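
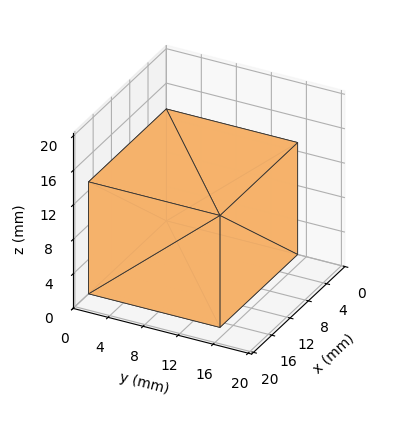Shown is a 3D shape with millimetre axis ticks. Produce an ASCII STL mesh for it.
Reading the render: the shape is a rectangular box, roughly 17 × 15 mm footprint and 13 mm tall (dimensions read to the nearest mm from the axis ticks). For the STL, each face is triangulated and given an outward normal.

solid part
  facet normal 0.0000 0.0000 -1.0000
    outer loop
      vertex 17.0 15.0 0.0
      vertex 17.0 0.0 0.0
      vertex 0.0 0.0 0.0
    endloop
  endfacet
  facet normal 0.0000 0.0000 -1.0000
    outer loop
      vertex 0.0 15.0 0.0
      vertex 17.0 15.0 0.0
      vertex 0.0 0.0 0.0
    endloop
  endfacet
  facet normal 0.0000 0.0000 1.0000
    outer loop
      vertex 0.0 0.0 13.0
      vertex 17.0 0.0 13.0
      vertex 17.0 15.0 13.0
    endloop
  endfacet
  facet normal 0.0000 0.0000 1.0000
    outer loop
      vertex 0.0 0.0 13.0
      vertex 17.0 15.0 13.0
      vertex 0.0 15.0 13.0
    endloop
  endfacet
  facet normal 0.0000 -1.0000 0.0000
    outer loop
      vertex 0.0 0.0 0.0
      vertex 17.0 0.0 0.0
      vertex 17.0 0.0 13.0
    endloop
  endfacet
  facet normal 0.0000 -1.0000 0.0000
    outer loop
      vertex 0.0 0.0 0.0
      vertex 17.0 0.0 13.0
      vertex 0.0 0.0 13.0
    endloop
  endfacet
  facet normal 0.0000 1.0000 0.0000
    outer loop
      vertex 17.0 15.0 13.0
      vertex 17.0 15.0 0.0
      vertex 0.0 15.0 0.0
    endloop
  endfacet
  facet normal 0.0000 1.0000 0.0000
    outer loop
      vertex 0.0 15.0 13.0
      vertex 17.0 15.0 13.0
      vertex 0.0 15.0 0.0
    endloop
  endfacet
  facet normal -1.0000 0.0000 0.0000
    outer loop
      vertex 0.0 15.0 13.0
      vertex 0.0 15.0 0.0
      vertex 0.0 0.0 0.0
    endloop
  endfacet
  facet normal -1.0000 0.0000 0.0000
    outer loop
      vertex 0.0 0.0 13.0
      vertex 0.0 15.0 13.0
      vertex 0.0 0.0 0.0
    endloop
  endfacet
  facet normal 1.0000 0.0000 0.0000
    outer loop
      vertex 17.0 0.0 0.0
      vertex 17.0 15.0 0.0
      vertex 17.0 15.0 13.0
    endloop
  endfacet
  facet normal 1.0000 0.0000 0.0000
    outer loop
      vertex 17.0 0.0 0.0
      vertex 17.0 15.0 13.0
      vertex 17.0 0.0 13.0
    endloop
  endfacet
endsolid part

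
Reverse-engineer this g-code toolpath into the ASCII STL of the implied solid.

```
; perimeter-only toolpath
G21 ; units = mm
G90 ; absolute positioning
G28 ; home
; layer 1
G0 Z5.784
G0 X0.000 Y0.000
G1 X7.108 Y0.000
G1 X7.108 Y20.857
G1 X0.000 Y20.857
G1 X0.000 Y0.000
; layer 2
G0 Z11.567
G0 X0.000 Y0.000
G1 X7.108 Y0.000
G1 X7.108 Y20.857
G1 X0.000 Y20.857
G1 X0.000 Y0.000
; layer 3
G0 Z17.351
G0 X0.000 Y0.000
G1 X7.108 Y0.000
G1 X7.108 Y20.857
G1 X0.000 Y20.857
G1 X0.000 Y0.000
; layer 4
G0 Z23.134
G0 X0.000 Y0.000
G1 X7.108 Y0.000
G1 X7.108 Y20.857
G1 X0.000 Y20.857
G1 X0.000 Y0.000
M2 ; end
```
solid part
  facet normal 0.0000 0.0000 -1.0000
    outer loop
      vertex 7.108 20.857 0.000
      vertex 7.108 0.000 0.000
      vertex 0.000 0.000 0.000
    endloop
  endfacet
  facet normal 0.0000 0.0000 -1.0000
    outer loop
      vertex 0.000 20.857 0.000
      vertex 7.108 20.857 0.000
      vertex 0.000 0.000 0.000
    endloop
  endfacet
  facet normal 0.0000 0.0000 1.0000
    outer loop
      vertex 0.000 0.000 23.134
      vertex 7.108 0.000 23.134
      vertex 7.108 20.857 23.134
    endloop
  endfacet
  facet normal 0.0000 0.0000 1.0000
    outer loop
      vertex 0.000 0.000 23.134
      vertex 7.108 20.857 23.134
      vertex 0.000 20.857 23.134
    endloop
  endfacet
  facet normal 0.0000 -1.0000 0.0000
    outer loop
      vertex 0.000 0.000 0.000
      vertex 7.108 0.000 0.000
      vertex 7.108 0.000 23.134
    endloop
  endfacet
  facet normal 0.0000 -1.0000 0.0000
    outer loop
      vertex 0.000 0.000 0.000
      vertex 7.108 0.000 23.134
      vertex 0.000 0.000 23.134
    endloop
  endfacet
  facet normal 0.0000 1.0000 0.0000
    outer loop
      vertex 7.108 20.857 23.134
      vertex 7.108 20.857 0.000
      vertex 0.000 20.857 0.000
    endloop
  endfacet
  facet normal 0.0000 1.0000 0.0000
    outer loop
      vertex 0.000 20.857 23.134
      vertex 7.108 20.857 23.134
      vertex 0.000 20.857 0.000
    endloop
  endfacet
  facet normal -1.0000 0.0000 0.0000
    outer loop
      vertex 0.000 20.857 23.134
      vertex 0.000 20.857 0.000
      vertex 0.000 0.000 0.000
    endloop
  endfacet
  facet normal -1.0000 0.0000 0.0000
    outer loop
      vertex 0.000 0.000 23.134
      vertex 0.000 20.857 23.134
      vertex 0.000 0.000 0.000
    endloop
  endfacet
  facet normal 1.0000 0.0000 0.0000
    outer loop
      vertex 7.108 0.000 0.000
      vertex 7.108 20.857 0.000
      vertex 7.108 20.857 23.134
    endloop
  endfacet
  facet normal 1.0000 0.0000 0.0000
    outer loop
      vertex 7.108 0.000 0.000
      vertex 7.108 20.857 23.134
      vertex 7.108 0.000 23.134
    endloop
  endfacet
endsolid part

The G0 Z moves step by Δz≈5.784 mm. Every layer's G1 loop is the same polygon, so the solid is a straight extrusion of it from z=0 to z≈23.1. Closing with flat bottom and top caps and triangulating gives 12 facets — a rectangular box, roughly 7.11 × 20.9 mm footprint and 23.1 mm tall.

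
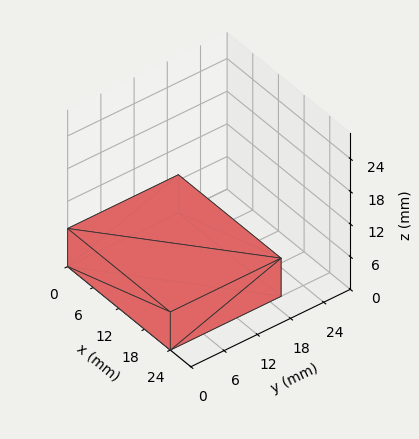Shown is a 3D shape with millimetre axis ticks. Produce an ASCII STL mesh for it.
Reading the render: the shape is a rectangular box, roughly 24 × 20 mm footprint and 7 mm tall (dimensions read to the nearest mm from the axis ticks). For the STL, each face is triangulated and given an outward normal.

solid part
  facet normal 0.0000 0.0000 -1.0000
    outer loop
      vertex 24.0 20.0 0.0
      vertex 24.0 0.0 0.0
      vertex 0.0 0.0 0.0
    endloop
  endfacet
  facet normal 0.0000 0.0000 -1.0000
    outer loop
      vertex 0.0 20.0 0.0
      vertex 24.0 20.0 0.0
      vertex 0.0 0.0 0.0
    endloop
  endfacet
  facet normal 0.0000 0.0000 1.0000
    outer loop
      vertex 0.0 0.0 7.0
      vertex 24.0 0.0 7.0
      vertex 24.0 20.0 7.0
    endloop
  endfacet
  facet normal 0.0000 0.0000 1.0000
    outer loop
      vertex 0.0 0.0 7.0
      vertex 24.0 20.0 7.0
      vertex 0.0 20.0 7.0
    endloop
  endfacet
  facet normal 0.0000 -1.0000 0.0000
    outer loop
      vertex 0.0 0.0 0.0
      vertex 24.0 0.0 0.0
      vertex 24.0 0.0 7.0
    endloop
  endfacet
  facet normal 0.0000 -1.0000 0.0000
    outer loop
      vertex 0.0 0.0 0.0
      vertex 24.0 0.0 7.0
      vertex 0.0 0.0 7.0
    endloop
  endfacet
  facet normal 0.0000 1.0000 0.0000
    outer loop
      vertex 24.0 20.0 7.0
      vertex 24.0 20.0 0.0
      vertex 0.0 20.0 0.0
    endloop
  endfacet
  facet normal 0.0000 1.0000 0.0000
    outer loop
      vertex 0.0 20.0 7.0
      vertex 24.0 20.0 7.0
      vertex 0.0 20.0 0.0
    endloop
  endfacet
  facet normal -1.0000 0.0000 0.0000
    outer loop
      vertex 0.0 20.0 7.0
      vertex 0.0 20.0 0.0
      vertex 0.0 0.0 0.0
    endloop
  endfacet
  facet normal -1.0000 0.0000 0.0000
    outer loop
      vertex 0.0 0.0 7.0
      vertex 0.0 20.0 7.0
      vertex 0.0 0.0 0.0
    endloop
  endfacet
  facet normal 1.0000 0.0000 0.0000
    outer loop
      vertex 24.0 0.0 0.0
      vertex 24.0 20.0 0.0
      vertex 24.0 20.0 7.0
    endloop
  endfacet
  facet normal 1.0000 0.0000 0.0000
    outer loop
      vertex 24.0 0.0 0.0
      vertex 24.0 20.0 7.0
      vertex 24.0 0.0 7.0
    endloop
  endfacet
endsolid part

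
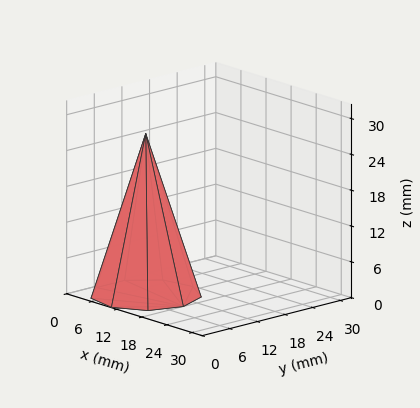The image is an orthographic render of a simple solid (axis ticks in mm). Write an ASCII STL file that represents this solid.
Reading the render: the shape is a regular 9-sided pyramid, base circumscribed radius ≈ 9 mm, apex at z ≈ 27 mm (dimensions read to the nearest mm from the axis ticks). For the STL, each face is triangulated and given an outward normal.

solid part
  facet normal 0.0000 0.0000 -1.0000
    outer loop
      vertex 10.56 17.86 0.00
      vertex 15.89 14.79 0.00
      vertex 18.00 9.00 0.00
    endloop
  endfacet
  facet normal 0.0000 0.0000 -1.0000
    outer loop
      vertex 4.50 16.79 0.00
      vertex 10.56 17.86 0.00
      vertex 18.00 9.00 0.00
    endloop
  endfacet
  facet normal 0.0000 0.0000 -1.0000
    outer loop
      vertex 0.54 12.08 0.00
      vertex 4.50 16.79 0.00
      vertex 18.00 9.00 0.00
    endloop
  endfacet
  facet normal 0.0000 0.0000 -1.0000
    outer loop
      vertex 0.54 5.92 0.00
      vertex 0.54 12.08 0.00
      vertex 18.00 9.00 0.00
    endloop
  endfacet
  facet normal 0.0000 0.0000 -1.0000
    outer loop
      vertex 4.50 1.21 0.00
      vertex 0.54 5.92 0.00
      vertex 18.00 9.00 0.00
    endloop
  endfacet
  facet normal 0.0000 0.0000 -1.0000
    outer loop
      vertex 10.56 0.14 0.00
      vertex 4.50 1.21 0.00
      vertex 18.00 9.00 0.00
    endloop
  endfacet
  facet normal 0.0000 0.0000 -1.0000
    outer loop
      vertex 15.89 3.21 0.00
      vertex 10.56 0.14 0.00
      vertex 18.00 9.00 0.00
    endloop
  endfacet
  facet normal 0.8966 0.3267 0.2989
    outer loop
      vertex 18.00 9.00 0.00
      vertex 15.89 14.79 0.00
      vertex 9.00 9.00 27.00
    endloop
  endfacet
  facet normal 0.4763 0.8269 0.2989
    outer loop
      vertex 15.89 14.79 0.00
      vertex 10.56 17.86 0.00
      vertex 9.00 9.00 27.00
    endloop
  endfacet
  facet normal -0.1659 0.9398 0.2988
    outer loop
      vertex 10.56 17.86 0.00
      vertex 4.50 16.79 0.00
      vertex 9.00 9.00 27.00
    endloop
  endfacet
  facet normal -0.7304 0.6141 0.2989
    outer loop
      vertex 4.50 16.79 0.00
      vertex 0.54 12.08 0.00
      vertex 9.00 9.00 27.00
    endloop
  endfacet
  facet normal -0.9543 0.0000 0.2990
    outer loop
      vertex 0.54 12.08 0.00
      vertex 0.54 5.92 0.00
      vertex 9.00 9.00 27.00
    endloop
  endfacet
  facet normal -0.7304 -0.6141 0.2989
    outer loop
      vertex 0.54 5.92 0.00
      vertex 4.50 1.21 0.00
      vertex 9.00 9.00 27.00
    endloop
  endfacet
  facet normal -0.1659 -0.9398 0.2988
    outer loop
      vertex 4.50 1.21 0.00
      vertex 10.56 0.14 0.00
      vertex 9.00 9.00 27.00
    endloop
  endfacet
  facet normal 0.4763 -0.8269 0.2989
    outer loop
      vertex 10.56 0.14 0.00
      vertex 15.89 3.21 0.00
      vertex 9.00 9.00 27.00
    endloop
  endfacet
  facet normal 0.8966 -0.3267 0.2989
    outer loop
      vertex 15.89 3.21 0.00
      vertex 18.00 9.00 0.00
      vertex 9.00 9.00 27.00
    endloop
  endfacet
endsolid part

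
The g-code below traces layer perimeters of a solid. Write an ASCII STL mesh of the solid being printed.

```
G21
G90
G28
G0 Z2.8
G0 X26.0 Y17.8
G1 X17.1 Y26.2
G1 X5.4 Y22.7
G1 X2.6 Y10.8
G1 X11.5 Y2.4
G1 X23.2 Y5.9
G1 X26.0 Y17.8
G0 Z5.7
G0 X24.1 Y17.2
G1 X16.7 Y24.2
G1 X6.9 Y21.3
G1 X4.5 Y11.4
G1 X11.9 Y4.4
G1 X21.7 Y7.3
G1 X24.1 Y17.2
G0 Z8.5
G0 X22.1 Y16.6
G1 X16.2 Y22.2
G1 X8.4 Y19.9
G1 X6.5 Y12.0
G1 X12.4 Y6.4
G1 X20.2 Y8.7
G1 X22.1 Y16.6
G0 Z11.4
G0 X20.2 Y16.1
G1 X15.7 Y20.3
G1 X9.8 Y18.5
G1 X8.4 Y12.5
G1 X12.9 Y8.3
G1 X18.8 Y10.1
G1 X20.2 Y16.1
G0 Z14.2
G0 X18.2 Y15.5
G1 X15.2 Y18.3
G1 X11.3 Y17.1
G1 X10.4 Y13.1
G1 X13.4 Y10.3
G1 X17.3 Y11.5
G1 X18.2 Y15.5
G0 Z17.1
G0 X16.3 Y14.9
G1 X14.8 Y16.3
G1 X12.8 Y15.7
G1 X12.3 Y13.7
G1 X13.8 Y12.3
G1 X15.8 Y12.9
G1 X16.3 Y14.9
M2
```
solid part
  facet normal 0.0000 0.0000 -1.0000
    outer loop
      vertex 3.9 24.1 0.0
      vertex 17.6 28.2 0.0
      vertex 28.0 18.4 0.0
    endloop
  endfacet
  facet normal 0.0000 0.0000 -1.0000
    outer loop
      vertex 0.6 10.2 0.0
      vertex 3.9 24.1 0.0
      vertex 28.0 18.4 0.0
    endloop
  endfacet
  facet normal 0.0000 0.0000 -1.0000
    outer loop
      vertex 11.0 0.4 0.0
      vertex 0.6 10.2 0.0
      vertex 28.0 18.4 0.0
    endloop
  endfacet
  facet normal 0.0000 0.0000 -1.0000
    outer loop
      vertex 24.7 4.5 0.0
      vertex 11.0 0.4 0.0
      vertex 28.0 18.4 0.0
    endloop
  endfacet
  facet normal 0.5823 0.6180 0.5282
    outer loop
      vertex 28.0 18.4 0.0
      vertex 17.6 28.2 0.0
      vertex 14.3 14.3 19.9
    endloop
  endfacet
  facet normal -0.2435 0.8136 0.5279
    outer loop
      vertex 17.6 28.2 0.0
      vertex 3.9 24.1 0.0
      vertex 14.3 14.3 19.9
    endloop
  endfacet
  facet normal -0.8261 0.1961 0.5283
    outer loop
      vertex 3.9 24.1 0.0
      vertex 0.6 10.2 0.0
      vertex 14.3 14.3 19.9
    endloop
  endfacet
  facet normal -0.5823 -0.6180 0.5282
    outer loop
      vertex 0.6 10.2 0.0
      vertex 11.0 0.4 0.0
      vertex 14.3 14.3 19.9
    endloop
  endfacet
  facet normal 0.2435 -0.8136 0.5279
    outer loop
      vertex 11.0 0.4 0.0
      vertex 24.7 4.5 0.0
      vertex 14.3 14.3 19.9
    endloop
  endfacet
  facet normal 0.8261 -0.1961 0.5283
    outer loop
      vertex 24.7 4.5 0.0
      vertex 28.0 18.4 0.0
      vertex 14.3 14.3 19.9
    endloop
  endfacet
endsolid part

The G0 Z moves step by Δz≈2.8 mm. The G1 loops shrink linearly with z, so the solid tapers from its base footprint up to z≈19.9. Closing with a flat bottom cap and the tapered top and triangulating gives 10 facets — a regular 6-sided pyramid, base circumscribed radius ≈ 14.3 mm, apex at z ≈ 19.9 mm.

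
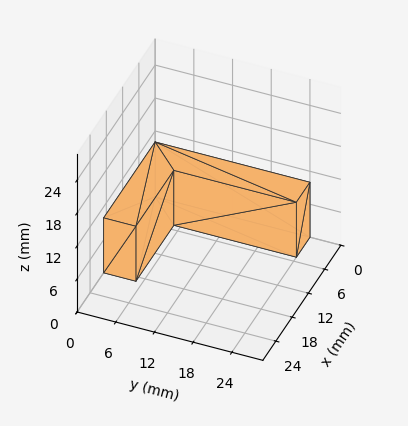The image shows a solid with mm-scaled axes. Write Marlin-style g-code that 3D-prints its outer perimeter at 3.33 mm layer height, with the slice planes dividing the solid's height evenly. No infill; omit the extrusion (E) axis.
Reading the render: the shape is an L-shaped prism: outer 19 × 24 mm, arm thicknesses ≈ 5 mm (horizontal) and 5 mm (vertical), extruded 10 mm in z (dimensions read to the nearest mm from the axis ticks). For the g-code, the solid's height is divided into equal slices at the stated Δz and each level perimeter traced with G1 moves after a G0 lift.

; perimeter-only toolpath
G21 ; units = mm
G90 ; absolute positioning
G28 ; home
; layer 1
G0 Z3.33
G0 X0.00 Y0.00
G1 X19.00 Y0.00
G1 X19.00 Y5.00
G1 X5.00 Y5.00
G1 X5.00 Y24.00
G1 X0.00 Y24.00
G1 X0.00 Y0.00
; layer 2
G0 Z6.67
G0 X0.00 Y0.00
G1 X19.00 Y0.00
G1 X19.00 Y5.00
G1 X5.00 Y5.00
G1 X5.00 Y24.00
G1 X0.00 Y24.00
G1 X0.00 Y0.00
; layer 3
G0 Z10.00
G0 X0.00 Y0.00
G1 X19.00 Y0.00
G1 X19.00 Y5.00
G1 X5.00 Y5.00
G1 X5.00 Y24.00
G1 X0.00 Y24.00
G1 X0.00 Y0.00
M2 ; end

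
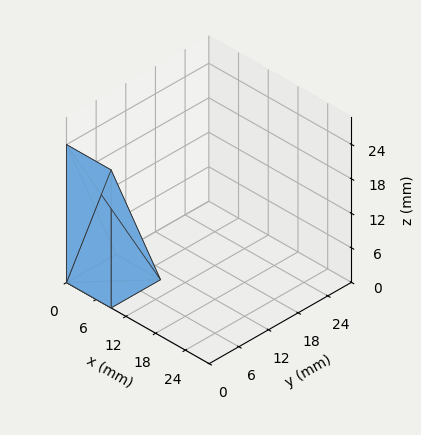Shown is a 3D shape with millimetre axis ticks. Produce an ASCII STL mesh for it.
Reading the render: the shape is a wedge (ramp): 9 × 10 mm base, rising to 24 mm along the y=0 edge and sloping linearly to z=0 at y=10 (dimensions read to the nearest mm from the axis ticks). For the STL, each face is triangulated and given an outward normal.

solid part
  facet normal 0.0000 0.0000 -1.0000
    outer loop
      vertex 9.0 10.0 0.0
      vertex 9.0 0.0 0.0
      vertex 0.0 0.0 0.0
    endloop
  endfacet
  facet normal 0.0000 0.0000 -1.0000
    outer loop
      vertex 0.0 10.0 0.0
      vertex 9.0 10.0 0.0
      vertex 0.0 0.0 0.0
    endloop
  endfacet
  facet normal 0.0000 -1.0000 0.0000
    outer loop
      vertex 0.0 0.0 0.0
      vertex 9.0 0.0 0.0
      vertex 9.0 0.0 24.0
    endloop
  endfacet
  facet normal 0.0000 -1.0000 0.0000
    outer loop
      vertex 0.0 0.0 0.0
      vertex 9.0 0.0 24.0
      vertex 0.0 0.0 24.0
    endloop
  endfacet
  facet normal 0.0000 0.9231 0.3846
    outer loop
      vertex 0.0 0.0 24.0
      vertex 9.0 0.0 24.0
      vertex 9.0 10.0 0.0
    endloop
  endfacet
  facet normal 0.0000 0.9231 0.3846
    outer loop
      vertex 0.0 0.0 24.0
      vertex 9.0 10.0 0.0
      vertex 0.0 10.0 0.0
    endloop
  endfacet
  facet normal -1.0000 0.0000 0.0000
    outer loop
      vertex 0.0 0.0 24.0
      vertex 0.0 10.0 0.0
      vertex 0.0 0.0 0.0
    endloop
  endfacet
  facet normal 1.0000 0.0000 0.0000
    outer loop
      vertex 9.0 0.0 0.0
      vertex 9.0 10.0 0.0
      vertex 9.0 0.0 24.0
    endloop
  endfacet
endsolid part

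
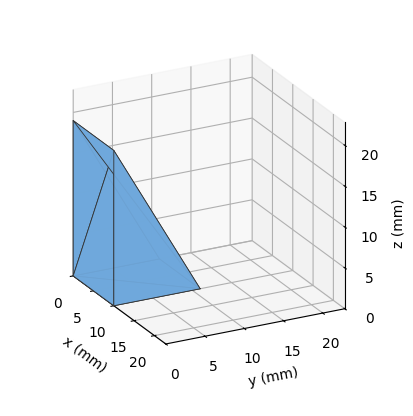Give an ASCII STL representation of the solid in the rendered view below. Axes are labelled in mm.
Reading the render: the shape is a wedge (ramp): 10 × 11 mm base, rising to 19 mm along the y=0 edge and sloping linearly to z=0 at y=11 (dimensions read to the nearest mm from the axis ticks). For the STL, each face is triangulated and given an outward normal.

solid part
  facet normal 0.0000 0.0000 -1.0000
    outer loop
      vertex 10.0 11.0 0.0
      vertex 10.0 0.0 0.0
      vertex 0.0 0.0 0.0
    endloop
  endfacet
  facet normal 0.0000 0.0000 -1.0000
    outer loop
      vertex 0.0 11.0 0.0
      vertex 10.0 11.0 0.0
      vertex 0.0 0.0 0.0
    endloop
  endfacet
  facet normal 0.0000 -1.0000 0.0000
    outer loop
      vertex 0.0 0.0 0.0
      vertex 10.0 0.0 0.0
      vertex 10.0 0.0 19.0
    endloop
  endfacet
  facet normal 0.0000 -1.0000 0.0000
    outer loop
      vertex 0.0 0.0 0.0
      vertex 10.0 0.0 19.0
      vertex 0.0 0.0 19.0
    endloop
  endfacet
  facet normal 0.0000 0.8654 0.5010
    outer loop
      vertex 0.0 0.0 19.0
      vertex 10.0 0.0 19.0
      vertex 10.0 11.0 0.0
    endloop
  endfacet
  facet normal 0.0000 0.8654 0.5010
    outer loop
      vertex 0.0 0.0 19.0
      vertex 10.0 11.0 0.0
      vertex 0.0 11.0 0.0
    endloop
  endfacet
  facet normal -1.0000 0.0000 0.0000
    outer loop
      vertex 0.0 0.0 19.0
      vertex 0.0 11.0 0.0
      vertex 0.0 0.0 0.0
    endloop
  endfacet
  facet normal 1.0000 0.0000 0.0000
    outer loop
      vertex 10.0 0.0 0.0
      vertex 10.0 11.0 0.0
      vertex 10.0 0.0 19.0
    endloop
  endfacet
endsolid part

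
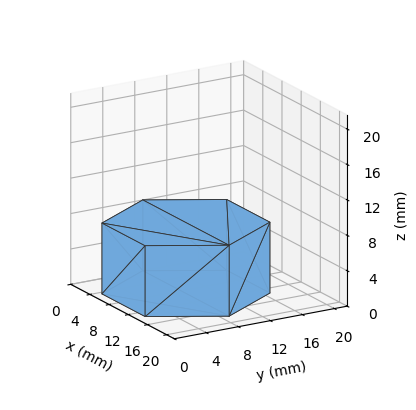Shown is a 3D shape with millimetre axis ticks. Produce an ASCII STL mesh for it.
Reading the render: the shape is a regular 6-sided prism (a cylinder approximated with 6 flat sides), circumscribed radius ≈ 9 mm, height ≈ 8 mm (dimensions read to the nearest mm from the axis ticks). For the STL, each face is triangulated and given an outward normal.

solid part
  facet normal 0.0000 0.0000 -1.0000
    outer loop
      vertex 4.500 16.794 0.000
      vertex 13.500 16.794 0.000
      vertex 18.000 9.000 0.000
    endloop
  endfacet
  facet normal 0.0000 0.0000 -1.0000
    outer loop
      vertex 0.000 9.000 0.000
      vertex 4.500 16.794 0.000
      vertex 18.000 9.000 0.000
    endloop
  endfacet
  facet normal 0.0000 0.0000 -1.0000
    outer loop
      vertex 4.500 1.206 0.000
      vertex 0.000 9.000 0.000
      vertex 18.000 9.000 0.000
    endloop
  endfacet
  facet normal 0.0000 0.0000 -1.0000
    outer loop
      vertex 13.500 1.206 0.000
      vertex 4.500 1.206 0.000
      vertex 18.000 9.000 0.000
    endloop
  endfacet
  facet normal 0.0000 0.0000 1.0000
    outer loop
      vertex 18.000 9.000 8.000
      vertex 13.500 16.794 8.000
      vertex 4.500 16.794 8.000
    endloop
  endfacet
  facet normal 0.0000 0.0000 1.0000
    outer loop
      vertex 18.000 9.000 8.000
      vertex 4.500 16.794 8.000
      vertex 0.000 9.000 8.000
    endloop
  endfacet
  facet normal 0.0000 0.0000 1.0000
    outer loop
      vertex 18.000 9.000 8.000
      vertex 0.000 9.000 8.000
      vertex 4.500 1.206 8.000
    endloop
  endfacet
  facet normal 0.0000 0.0000 1.0000
    outer loop
      vertex 18.000 9.000 8.000
      vertex 4.500 1.206 8.000
      vertex 13.500 1.206 8.000
    endloop
  endfacet
  facet normal 0.8660 0.5000 0.0000
    outer loop
      vertex 18.000 9.000 0.000
      vertex 13.500 16.794 0.000
      vertex 13.500 16.794 8.000
    endloop
  endfacet
  facet normal 0.8660 0.5000 0.0000
    outer loop
      vertex 18.000 9.000 0.000
      vertex 13.500 16.794 8.000
      vertex 18.000 9.000 8.000
    endloop
  endfacet
  facet normal 0.0000 1.0000 0.0000
    outer loop
      vertex 13.500 16.794 0.000
      vertex 4.500 16.794 0.000
      vertex 4.500 16.794 8.000
    endloop
  endfacet
  facet normal 0.0000 1.0000 0.0000
    outer loop
      vertex 13.500 16.794 0.000
      vertex 4.500 16.794 8.000
      vertex 13.500 16.794 8.000
    endloop
  endfacet
  facet normal -0.8660 0.5000 0.0000
    outer loop
      vertex 4.500 16.794 0.000
      vertex 0.000 9.000 0.000
      vertex 0.000 9.000 8.000
    endloop
  endfacet
  facet normal -0.8660 0.5000 0.0000
    outer loop
      vertex 4.500 16.794 0.000
      vertex 0.000 9.000 8.000
      vertex 4.500 16.794 8.000
    endloop
  endfacet
  facet normal -0.8660 -0.5000 0.0000
    outer loop
      vertex 0.000 9.000 0.000
      vertex 4.500 1.206 0.000
      vertex 4.500 1.206 8.000
    endloop
  endfacet
  facet normal -0.8660 -0.5000 0.0000
    outer loop
      vertex 0.000 9.000 0.000
      vertex 4.500 1.206 8.000
      vertex 0.000 9.000 8.000
    endloop
  endfacet
  facet normal 0.0000 -1.0000 0.0000
    outer loop
      vertex 4.500 1.206 0.000
      vertex 13.500 1.206 0.000
      vertex 13.500 1.206 8.000
    endloop
  endfacet
  facet normal 0.0000 -1.0000 0.0000
    outer loop
      vertex 4.500 1.206 0.000
      vertex 13.500 1.206 8.000
      vertex 4.500 1.206 8.000
    endloop
  endfacet
  facet normal 0.8660 -0.5000 0.0000
    outer loop
      vertex 13.500 1.206 0.000
      vertex 18.000 9.000 0.000
      vertex 18.000 9.000 8.000
    endloop
  endfacet
  facet normal 0.8660 -0.5000 0.0000
    outer loop
      vertex 13.500 1.206 0.000
      vertex 18.000 9.000 8.000
      vertex 13.500 1.206 8.000
    endloop
  endfacet
endsolid part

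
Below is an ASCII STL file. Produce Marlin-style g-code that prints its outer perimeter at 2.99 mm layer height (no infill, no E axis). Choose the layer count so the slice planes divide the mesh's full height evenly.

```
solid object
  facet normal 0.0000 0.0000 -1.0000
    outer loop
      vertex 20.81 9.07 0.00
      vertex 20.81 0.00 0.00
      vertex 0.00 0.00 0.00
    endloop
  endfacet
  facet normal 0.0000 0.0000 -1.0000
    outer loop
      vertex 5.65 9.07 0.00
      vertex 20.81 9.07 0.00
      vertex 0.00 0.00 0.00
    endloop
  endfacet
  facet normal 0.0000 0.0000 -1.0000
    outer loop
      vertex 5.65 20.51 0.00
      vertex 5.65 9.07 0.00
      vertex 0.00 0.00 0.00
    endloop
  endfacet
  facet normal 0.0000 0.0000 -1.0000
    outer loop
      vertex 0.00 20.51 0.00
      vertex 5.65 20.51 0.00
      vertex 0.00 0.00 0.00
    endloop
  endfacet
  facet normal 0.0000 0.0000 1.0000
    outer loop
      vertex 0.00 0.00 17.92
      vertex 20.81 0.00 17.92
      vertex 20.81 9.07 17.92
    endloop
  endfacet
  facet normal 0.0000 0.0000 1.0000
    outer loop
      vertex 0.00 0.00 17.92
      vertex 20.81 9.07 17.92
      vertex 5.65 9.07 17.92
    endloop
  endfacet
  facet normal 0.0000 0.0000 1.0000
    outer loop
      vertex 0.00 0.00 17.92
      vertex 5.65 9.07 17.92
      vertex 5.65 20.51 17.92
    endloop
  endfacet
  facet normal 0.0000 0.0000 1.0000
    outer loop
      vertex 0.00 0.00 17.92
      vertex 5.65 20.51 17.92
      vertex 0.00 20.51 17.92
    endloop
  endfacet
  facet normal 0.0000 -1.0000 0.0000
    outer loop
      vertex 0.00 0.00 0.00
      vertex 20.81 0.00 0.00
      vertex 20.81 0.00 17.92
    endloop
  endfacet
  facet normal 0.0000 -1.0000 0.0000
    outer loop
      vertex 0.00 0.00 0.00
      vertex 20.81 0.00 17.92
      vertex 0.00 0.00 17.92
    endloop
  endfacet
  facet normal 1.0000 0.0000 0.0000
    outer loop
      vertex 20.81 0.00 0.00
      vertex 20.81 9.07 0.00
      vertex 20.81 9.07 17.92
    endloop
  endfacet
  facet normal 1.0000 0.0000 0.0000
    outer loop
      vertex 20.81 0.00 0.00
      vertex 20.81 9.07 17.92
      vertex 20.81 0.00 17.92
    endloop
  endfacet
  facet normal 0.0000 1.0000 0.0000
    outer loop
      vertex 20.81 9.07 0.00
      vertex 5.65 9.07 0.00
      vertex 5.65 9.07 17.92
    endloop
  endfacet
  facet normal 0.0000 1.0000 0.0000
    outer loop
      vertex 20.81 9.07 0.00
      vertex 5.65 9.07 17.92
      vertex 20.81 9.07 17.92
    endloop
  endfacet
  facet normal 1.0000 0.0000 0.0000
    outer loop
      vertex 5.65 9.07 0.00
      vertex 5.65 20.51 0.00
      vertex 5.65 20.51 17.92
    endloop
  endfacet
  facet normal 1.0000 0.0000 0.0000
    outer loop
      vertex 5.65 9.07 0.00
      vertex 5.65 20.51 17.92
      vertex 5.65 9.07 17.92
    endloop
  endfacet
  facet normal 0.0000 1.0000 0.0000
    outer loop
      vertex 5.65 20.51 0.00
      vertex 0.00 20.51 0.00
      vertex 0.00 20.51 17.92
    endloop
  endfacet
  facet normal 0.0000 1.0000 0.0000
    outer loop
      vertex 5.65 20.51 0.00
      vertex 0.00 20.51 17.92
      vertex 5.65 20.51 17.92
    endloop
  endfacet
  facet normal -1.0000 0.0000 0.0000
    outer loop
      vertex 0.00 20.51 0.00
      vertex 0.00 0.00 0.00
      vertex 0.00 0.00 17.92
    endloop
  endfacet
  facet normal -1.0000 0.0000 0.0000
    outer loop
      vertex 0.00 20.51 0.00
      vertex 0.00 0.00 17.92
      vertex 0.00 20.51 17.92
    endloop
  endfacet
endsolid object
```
; perimeter-only toolpath
G21 ; units = mm
G90 ; absolute positioning
G28 ; home
; layer 1
G0 Z2.99
G0 X0.00 Y0.00
G1 X20.81 Y0.00
G1 X20.81 Y9.07
G1 X5.65 Y9.07
G1 X5.65 Y20.51
G1 X0.00 Y20.51
G1 X0.00 Y0.00
; layer 2
G0 Z5.97
G0 X0.00 Y0.00
G1 X20.81 Y0.00
G1 X20.81 Y9.07
G1 X5.65 Y9.07
G1 X5.65 Y20.51
G1 X0.00 Y20.51
G1 X0.00 Y0.00
; layer 3
G0 Z8.96
G0 X0.00 Y0.00
G1 X20.81 Y0.00
G1 X20.81 Y9.07
G1 X5.65 Y9.07
G1 X5.65 Y20.51
G1 X0.00 Y20.51
G1 X0.00 Y0.00
; layer 4
G0 Z11.95
G0 X0.00 Y0.00
G1 X20.81 Y0.00
G1 X20.81 Y9.07
G1 X5.65 Y9.07
G1 X5.65 Y20.51
G1 X0.00 Y20.51
G1 X0.00 Y0.00
; layer 5
G0 Z14.93
G0 X0.00 Y0.00
G1 X20.81 Y0.00
G1 X20.81 Y9.07
G1 X5.65 Y9.07
G1 X5.65 Y20.51
G1 X0.00 Y20.51
G1 X0.00 Y0.00
; layer 6
G0 Z17.92
G0 X0.00 Y0.00
G1 X20.81 Y0.00
G1 X20.81 Y9.07
G1 X5.65 Y9.07
G1 X5.65 Y20.51
G1 X0.00 Y20.51
G1 X0.00 Y0.00
M2 ; end

The solid is an L-shaped prism: outer 20.8 × 20.5 mm, arm thicknesses ≈ 9.07 mm (horizontal) and 5.65 mm (vertical), extruded 17.9 mm in z. Slicing at Δz = 2.99 mm — 6 equal slices spanning the solid's height, so layer i sits at z = i·h/6 — gives 6 non-empty perimeters. Each is a 6-segment closed polygon; G0 lifts to the layer z and rapids to the start vertex, then G1 traces the edges.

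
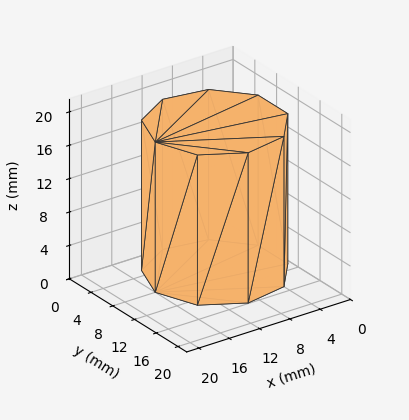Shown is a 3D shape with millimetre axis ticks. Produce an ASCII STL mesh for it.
Reading the render: the shape is a regular 9-sided prism (a cylinder approximated with 9 flat sides), circumscribed radius ≈ 8 mm, height ≈ 18 mm (dimensions read to the nearest mm from the axis ticks). For the STL, each face is triangulated and given an outward normal.

solid part
  facet normal 0.0000 0.0000 -1.0000
    outer loop
      vertex 9.389 15.878 0.000
      vertex 14.128 13.142 0.000
      vertex 16.000 8.000 0.000
    endloop
  endfacet
  facet normal 0.0000 0.0000 -1.0000
    outer loop
      vertex 4.000 14.928 0.000
      vertex 9.389 15.878 0.000
      vertex 16.000 8.000 0.000
    endloop
  endfacet
  facet normal 0.0000 0.0000 -1.0000
    outer loop
      vertex 0.482 10.736 0.000
      vertex 4.000 14.928 0.000
      vertex 16.000 8.000 0.000
    endloop
  endfacet
  facet normal 0.0000 0.0000 -1.0000
    outer loop
      vertex 0.482 5.264 0.000
      vertex 0.482 10.736 0.000
      vertex 16.000 8.000 0.000
    endloop
  endfacet
  facet normal 0.0000 0.0000 -1.0000
    outer loop
      vertex 4.000 1.072 0.000
      vertex 0.482 5.264 0.000
      vertex 16.000 8.000 0.000
    endloop
  endfacet
  facet normal 0.0000 0.0000 -1.0000
    outer loop
      vertex 9.389 0.122 0.000
      vertex 4.000 1.072 0.000
      vertex 16.000 8.000 0.000
    endloop
  endfacet
  facet normal 0.0000 0.0000 -1.0000
    outer loop
      vertex 14.128 2.858 0.000
      vertex 9.389 0.122 0.000
      vertex 16.000 8.000 0.000
    endloop
  endfacet
  facet normal 0.0000 0.0000 1.0000
    outer loop
      vertex 16.000 8.000 18.000
      vertex 14.128 13.142 18.000
      vertex 9.389 15.878 18.000
    endloop
  endfacet
  facet normal 0.0000 0.0000 1.0000
    outer loop
      vertex 16.000 8.000 18.000
      vertex 9.389 15.878 18.000
      vertex 4.000 14.928 18.000
    endloop
  endfacet
  facet normal 0.0000 0.0000 1.0000
    outer loop
      vertex 16.000 8.000 18.000
      vertex 4.000 14.928 18.000
      vertex 0.482 10.736 18.000
    endloop
  endfacet
  facet normal 0.0000 0.0000 1.0000
    outer loop
      vertex 16.000 8.000 18.000
      vertex 0.482 10.736 18.000
      vertex 0.482 5.264 18.000
    endloop
  endfacet
  facet normal 0.0000 0.0000 1.0000
    outer loop
      vertex 16.000 8.000 18.000
      vertex 0.482 5.264 18.000
      vertex 4.000 1.072 18.000
    endloop
  endfacet
  facet normal 0.0000 0.0000 1.0000
    outer loop
      vertex 16.000 8.000 18.000
      vertex 4.000 1.072 18.000
      vertex 9.389 0.122 18.000
    endloop
  endfacet
  facet normal 0.0000 0.0000 1.0000
    outer loop
      vertex 16.000 8.000 18.000
      vertex 9.389 0.122 18.000
      vertex 14.128 2.858 18.000
    endloop
  endfacet
  facet normal 0.9397 0.3421 0.0000
    outer loop
      vertex 16.000 8.000 0.000
      vertex 14.128 13.142 0.000
      vertex 14.128 13.142 18.000
    endloop
  endfacet
  facet normal 0.9397 0.3421 0.0000
    outer loop
      vertex 16.000 8.000 0.000
      vertex 14.128 13.142 18.000
      vertex 16.000 8.000 18.000
    endloop
  endfacet
  facet normal 0.5000 0.8660 0.0000
    outer loop
      vertex 14.128 13.142 0.000
      vertex 9.389 15.878 0.000
      vertex 9.389 15.878 18.000
    endloop
  endfacet
  facet normal 0.5000 0.8660 0.0000
    outer loop
      vertex 14.128 13.142 0.000
      vertex 9.389 15.878 18.000
      vertex 14.128 13.142 18.000
    endloop
  endfacet
  facet normal -0.1736 0.9848 0.0000
    outer loop
      vertex 9.389 15.878 0.000
      vertex 4.000 14.928 0.000
      vertex 4.000 14.928 18.000
    endloop
  endfacet
  facet normal -0.1736 0.9848 0.0000
    outer loop
      vertex 9.389 15.878 0.000
      vertex 4.000 14.928 18.000
      vertex 9.389 15.878 18.000
    endloop
  endfacet
  facet normal -0.7660 0.6428 0.0000
    outer loop
      vertex 4.000 14.928 0.000
      vertex 0.482 10.736 0.000
      vertex 0.482 10.736 18.000
    endloop
  endfacet
  facet normal -0.7660 0.6428 0.0000
    outer loop
      vertex 4.000 14.928 0.000
      vertex 0.482 10.736 18.000
      vertex 4.000 14.928 18.000
    endloop
  endfacet
  facet normal -1.0000 0.0000 0.0000
    outer loop
      vertex 0.482 10.736 0.000
      vertex 0.482 5.264 0.000
      vertex 0.482 5.264 18.000
    endloop
  endfacet
  facet normal -1.0000 0.0000 0.0000
    outer loop
      vertex 0.482 10.736 0.000
      vertex 0.482 5.264 18.000
      vertex 0.482 10.736 18.000
    endloop
  endfacet
  facet normal -0.7660 -0.6428 0.0000
    outer loop
      vertex 0.482 5.264 0.000
      vertex 4.000 1.072 0.000
      vertex 4.000 1.072 18.000
    endloop
  endfacet
  facet normal -0.7660 -0.6428 0.0000
    outer loop
      vertex 0.482 5.264 0.000
      vertex 4.000 1.072 18.000
      vertex 0.482 5.264 18.000
    endloop
  endfacet
  facet normal -0.1736 -0.9848 0.0000
    outer loop
      vertex 4.000 1.072 0.000
      vertex 9.389 0.122 0.000
      vertex 9.389 0.122 18.000
    endloop
  endfacet
  facet normal -0.1736 -0.9848 0.0000
    outer loop
      vertex 4.000 1.072 0.000
      vertex 9.389 0.122 18.000
      vertex 4.000 1.072 18.000
    endloop
  endfacet
  facet normal 0.5000 -0.8660 0.0000
    outer loop
      vertex 9.389 0.122 0.000
      vertex 14.128 2.858 0.000
      vertex 14.128 2.858 18.000
    endloop
  endfacet
  facet normal 0.5000 -0.8660 0.0000
    outer loop
      vertex 9.389 0.122 0.000
      vertex 14.128 2.858 18.000
      vertex 9.389 0.122 18.000
    endloop
  endfacet
  facet normal 0.9397 -0.3421 0.0000
    outer loop
      vertex 14.128 2.858 0.000
      vertex 16.000 8.000 0.000
      vertex 16.000 8.000 18.000
    endloop
  endfacet
  facet normal 0.9397 -0.3421 0.0000
    outer loop
      vertex 14.128 2.858 0.000
      vertex 16.000 8.000 18.000
      vertex 14.128 2.858 18.000
    endloop
  endfacet
endsolid part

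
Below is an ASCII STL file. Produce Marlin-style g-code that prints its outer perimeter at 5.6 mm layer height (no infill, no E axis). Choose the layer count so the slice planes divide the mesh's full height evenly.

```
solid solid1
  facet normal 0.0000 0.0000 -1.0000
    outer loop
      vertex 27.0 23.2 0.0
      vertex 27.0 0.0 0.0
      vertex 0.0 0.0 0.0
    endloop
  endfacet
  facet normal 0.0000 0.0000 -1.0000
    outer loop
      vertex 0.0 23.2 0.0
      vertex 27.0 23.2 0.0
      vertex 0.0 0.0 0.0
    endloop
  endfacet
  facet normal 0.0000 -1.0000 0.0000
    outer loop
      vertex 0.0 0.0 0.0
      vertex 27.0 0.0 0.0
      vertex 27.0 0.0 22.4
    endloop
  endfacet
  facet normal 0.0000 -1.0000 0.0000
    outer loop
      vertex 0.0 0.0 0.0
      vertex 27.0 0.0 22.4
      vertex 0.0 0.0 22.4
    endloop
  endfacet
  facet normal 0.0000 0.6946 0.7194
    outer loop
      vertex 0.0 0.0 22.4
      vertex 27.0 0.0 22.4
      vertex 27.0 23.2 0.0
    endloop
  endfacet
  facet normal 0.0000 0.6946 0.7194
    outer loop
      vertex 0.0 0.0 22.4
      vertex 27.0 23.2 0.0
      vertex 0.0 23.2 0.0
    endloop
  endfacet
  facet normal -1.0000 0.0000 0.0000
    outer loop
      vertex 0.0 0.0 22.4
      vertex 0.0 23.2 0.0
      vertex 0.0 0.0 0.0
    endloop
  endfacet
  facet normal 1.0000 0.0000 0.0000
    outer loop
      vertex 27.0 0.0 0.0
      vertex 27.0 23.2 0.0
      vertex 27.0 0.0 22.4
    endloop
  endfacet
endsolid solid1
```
; perimeter-only toolpath
G21 ; units = mm
G90 ; absolute positioning
G28 ; home
; layer 1
G0 Z5.6
G0 X0.0 Y0.0
G1 X27.0 Y0.0
G1 X27.0 Y17.4
G1 X0.0 Y17.4
G1 X0.0 Y0.0
; layer 2
G0 Z11.2
G0 X0.0 Y0.0
G1 X27.0 Y0.0
G1 X27.0 Y11.6
G1 X0.0 Y11.6
G1 X0.0 Y0.0
; layer 3
G0 Z16.8
G0 X0.0 Y0.0
G1 X27.0 Y0.0
G1 X27.0 Y5.8
G1 X0.0 Y5.8
G1 X0.0 Y0.0
M2 ; end

The solid is a wedge (ramp): 27 × 23.2 mm base, rising to 22.4 mm along the y=0 edge and sloping linearly to z=0 at y=23.2. Slicing at Δz = 5.6 mm — 4 equal slices spanning the solid's height, so layer i sits at z = i·h/4 — gives 3 non-empty perimeters. Each is a 4-segment closed polygon; G0 lifts to the layer z and rapids to the start vertex, then G1 traces the edges. The cross-section shrinks linearly with z (the slice at the apex is degenerate and omitted).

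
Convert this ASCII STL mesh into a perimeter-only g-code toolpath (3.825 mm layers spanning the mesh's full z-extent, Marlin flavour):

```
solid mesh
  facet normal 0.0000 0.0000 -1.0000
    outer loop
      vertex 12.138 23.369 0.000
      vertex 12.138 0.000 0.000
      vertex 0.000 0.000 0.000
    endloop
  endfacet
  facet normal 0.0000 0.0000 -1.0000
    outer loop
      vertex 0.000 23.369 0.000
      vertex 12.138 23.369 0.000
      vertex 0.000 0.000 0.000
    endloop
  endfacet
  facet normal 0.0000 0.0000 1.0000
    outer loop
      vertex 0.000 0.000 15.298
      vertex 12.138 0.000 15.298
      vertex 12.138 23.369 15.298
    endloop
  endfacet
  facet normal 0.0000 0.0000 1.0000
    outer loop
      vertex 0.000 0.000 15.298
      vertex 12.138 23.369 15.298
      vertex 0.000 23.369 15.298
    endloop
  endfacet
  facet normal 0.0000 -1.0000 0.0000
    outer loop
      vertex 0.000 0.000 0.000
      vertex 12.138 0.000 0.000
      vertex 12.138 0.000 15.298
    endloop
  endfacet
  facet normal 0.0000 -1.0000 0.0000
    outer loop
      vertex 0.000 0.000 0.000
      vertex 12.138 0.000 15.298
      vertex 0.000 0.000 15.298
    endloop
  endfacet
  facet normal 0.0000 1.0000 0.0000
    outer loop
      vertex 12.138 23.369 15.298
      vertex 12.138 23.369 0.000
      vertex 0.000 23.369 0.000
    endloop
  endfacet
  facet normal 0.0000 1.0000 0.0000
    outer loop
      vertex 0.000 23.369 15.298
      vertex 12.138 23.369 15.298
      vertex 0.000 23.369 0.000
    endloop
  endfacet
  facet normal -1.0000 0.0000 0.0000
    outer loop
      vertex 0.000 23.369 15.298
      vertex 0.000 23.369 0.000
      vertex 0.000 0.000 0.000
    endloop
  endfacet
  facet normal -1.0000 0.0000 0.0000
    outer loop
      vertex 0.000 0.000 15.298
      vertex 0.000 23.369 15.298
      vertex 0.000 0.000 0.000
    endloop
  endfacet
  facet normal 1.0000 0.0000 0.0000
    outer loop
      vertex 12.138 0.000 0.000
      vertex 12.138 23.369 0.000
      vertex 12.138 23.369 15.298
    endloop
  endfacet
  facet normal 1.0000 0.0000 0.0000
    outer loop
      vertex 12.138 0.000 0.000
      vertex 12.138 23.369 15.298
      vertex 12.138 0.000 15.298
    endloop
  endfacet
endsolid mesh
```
; perimeter-only toolpath
G21 ; units = mm
G90 ; absolute positioning
G28 ; home
; layer 1
G0 Z3.825
G0 X0.000 Y0.000
G1 X12.138 Y0.000
G1 X12.138 Y23.369
G1 X0.000 Y23.369
G1 X0.000 Y0.000
; layer 2
G0 Z7.649
G0 X0.000 Y0.000
G1 X12.138 Y0.000
G1 X12.138 Y23.369
G1 X0.000 Y23.369
G1 X0.000 Y0.000
; layer 3
G0 Z11.473
G0 X0.000 Y0.000
G1 X12.138 Y0.000
G1 X12.138 Y23.369
G1 X0.000 Y23.369
G1 X0.000 Y0.000
; layer 4
G0 Z15.298
G0 X0.000 Y0.000
G1 X12.138 Y0.000
G1 X12.138 Y23.369
G1 X0.000 Y23.369
G1 X0.000 Y0.000
M2 ; end

The solid is a rectangular box, roughly 12.1 × 23.4 mm footprint and 15.3 mm tall. Slicing at Δz = 3.825 mm — 4 equal slices spanning the solid's height, so layer i sits at z = i·h/4 — gives 4 non-empty perimeters. Each is a 4-segment closed polygon; G0 lifts to the layer z and rapids to the start vertex, then G1 traces the edges.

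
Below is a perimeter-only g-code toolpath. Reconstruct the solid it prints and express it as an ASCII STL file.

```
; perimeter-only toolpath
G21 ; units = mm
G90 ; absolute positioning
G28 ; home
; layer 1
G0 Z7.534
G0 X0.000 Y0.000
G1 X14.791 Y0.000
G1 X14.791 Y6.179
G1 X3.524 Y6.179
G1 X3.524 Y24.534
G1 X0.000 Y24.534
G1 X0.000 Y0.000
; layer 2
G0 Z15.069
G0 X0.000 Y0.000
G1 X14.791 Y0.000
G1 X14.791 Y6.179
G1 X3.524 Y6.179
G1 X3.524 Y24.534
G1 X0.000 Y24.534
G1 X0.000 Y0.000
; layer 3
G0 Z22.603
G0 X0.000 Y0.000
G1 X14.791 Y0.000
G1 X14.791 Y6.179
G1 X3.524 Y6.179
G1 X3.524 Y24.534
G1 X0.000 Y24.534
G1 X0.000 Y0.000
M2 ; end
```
solid part
  facet normal 0.0000 0.0000 -1.0000
    outer loop
      vertex 14.791 6.179 0.000
      vertex 14.791 0.000 0.000
      vertex 0.000 0.000 0.000
    endloop
  endfacet
  facet normal 0.0000 0.0000 -1.0000
    outer loop
      vertex 3.524 6.179 0.000
      vertex 14.791 6.179 0.000
      vertex 0.000 0.000 0.000
    endloop
  endfacet
  facet normal 0.0000 0.0000 -1.0000
    outer loop
      vertex 3.524 24.534 0.000
      vertex 3.524 6.179 0.000
      vertex 0.000 0.000 0.000
    endloop
  endfacet
  facet normal 0.0000 0.0000 -1.0000
    outer loop
      vertex 0.000 24.534 0.000
      vertex 3.524 24.534 0.000
      vertex 0.000 0.000 0.000
    endloop
  endfacet
  facet normal 0.0000 0.0000 1.0000
    outer loop
      vertex 0.000 0.000 22.603
      vertex 14.791 0.000 22.603
      vertex 14.791 6.179 22.603
    endloop
  endfacet
  facet normal 0.0000 0.0000 1.0000
    outer loop
      vertex 0.000 0.000 22.603
      vertex 14.791 6.179 22.603
      vertex 3.524 6.179 22.603
    endloop
  endfacet
  facet normal 0.0000 0.0000 1.0000
    outer loop
      vertex 0.000 0.000 22.603
      vertex 3.524 6.179 22.603
      vertex 3.524 24.534 22.603
    endloop
  endfacet
  facet normal 0.0000 0.0000 1.0000
    outer loop
      vertex 0.000 0.000 22.603
      vertex 3.524 24.534 22.603
      vertex 0.000 24.534 22.603
    endloop
  endfacet
  facet normal 0.0000 -1.0000 0.0000
    outer loop
      vertex 0.000 0.000 0.000
      vertex 14.791 0.000 0.000
      vertex 14.791 0.000 22.603
    endloop
  endfacet
  facet normal 0.0000 -1.0000 0.0000
    outer loop
      vertex 0.000 0.000 0.000
      vertex 14.791 0.000 22.603
      vertex 0.000 0.000 22.603
    endloop
  endfacet
  facet normal 1.0000 0.0000 0.0000
    outer loop
      vertex 14.791 0.000 0.000
      vertex 14.791 6.179 0.000
      vertex 14.791 6.179 22.603
    endloop
  endfacet
  facet normal 1.0000 0.0000 0.0000
    outer loop
      vertex 14.791 0.000 0.000
      vertex 14.791 6.179 22.603
      vertex 14.791 0.000 22.603
    endloop
  endfacet
  facet normal 0.0000 1.0000 0.0000
    outer loop
      vertex 14.791 6.179 0.000
      vertex 3.524 6.179 0.000
      vertex 3.524 6.179 22.603
    endloop
  endfacet
  facet normal 0.0000 1.0000 0.0000
    outer loop
      vertex 14.791 6.179 0.000
      vertex 3.524 6.179 22.603
      vertex 14.791 6.179 22.603
    endloop
  endfacet
  facet normal 1.0000 0.0000 0.0000
    outer loop
      vertex 3.524 6.179 0.000
      vertex 3.524 24.534 0.000
      vertex 3.524 24.534 22.603
    endloop
  endfacet
  facet normal 1.0000 0.0000 0.0000
    outer loop
      vertex 3.524 6.179 0.000
      vertex 3.524 24.534 22.603
      vertex 3.524 6.179 22.603
    endloop
  endfacet
  facet normal 0.0000 1.0000 0.0000
    outer loop
      vertex 3.524 24.534 0.000
      vertex 0.000 24.534 0.000
      vertex 0.000 24.534 22.603
    endloop
  endfacet
  facet normal 0.0000 1.0000 0.0000
    outer loop
      vertex 3.524 24.534 0.000
      vertex 0.000 24.534 22.603
      vertex 3.524 24.534 22.603
    endloop
  endfacet
  facet normal -1.0000 0.0000 0.0000
    outer loop
      vertex 0.000 24.534 0.000
      vertex 0.000 0.000 0.000
      vertex 0.000 0.000 22.603
    endloop
  endfacet
  facet normal -1.0000 0.0000 0.0000
    outer loop
      vertex 0.000 24.534 0.000
      vertex 0.000 0.000 22.603
      vertex 0.000 24.534 22.603
    endloop
  endfacet
endsolid part

The G0 Z moves step by Δz≈7.534 mm. Every layer's G1 loop is the same polygon, so the solid is a straight extrusion of it from z=0 to z≈22.6. Closing with flat bottom and top caps and triangulating gives 20 facets — an L-shaped prism: outer 14.8 × 24.5 mm, arm thicknesses ≈ 6.18 mm (horizontal) and 3.52 mm (vertical), extruded 22.6 mm in z.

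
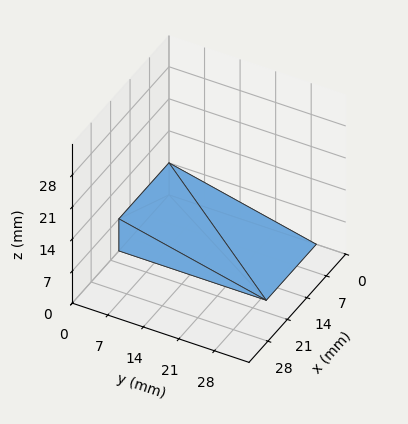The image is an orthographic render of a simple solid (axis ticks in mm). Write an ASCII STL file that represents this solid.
Reading the render: the shape is a wedge (ramp): 18 × 29 mm base, rising to 7 mm along the y=0 edge and sloping linearly to z=0 at y=29 (dimensions read to the nearest mm from the axis ticks). For the STL, each face is triangulated and given an outward normal.

solid part
  facet normal 0.0000 0.0000 -1.0000
    outer loop
      vertex 18.0 29.0 0.0
      vertex 18.0 0.0 0.0
      vertex 0.0 0.0 0.0
    endloop
  endfacet
  facet normal 0.0000 0.0000 -1.0000
    outer loop
      vertex 0.0 29.0 0.0
      vertex 18.0 29.0 0.0
      vertex 0.0 0.0 0.0
    endloop
  endfacet
  facet normal 0.0000 -1.0000 0.0000
    outer loop
      vertex 0.0 0.0 0.0
      vertex 18.0 0.0 0.0
      vertex 18.0 0.0 7.0
    endloop
  endfacet
  facet normal 0.0000 -1.0000 0.0000
    outer loop
      vertex 0.0 0.0 0.0
      vertex 18.0 0.0 7.0
      vertex 0.0 0.0 7.0
    endloop
  endfacet
  facet normal 0.0000 0.2346 0.9721
    outer loop
      vertex 0.0 0.0 7.0
      vertex 18.0 0.0 7.0
      vertex 18.0 29.0 0.0
    endloop
  endfacet
  facet normal 0.0000 0.2346 0.9721
    outer loop
      vertex 0.0 0.0 7.0
      vertex 18.0 29.0 0.0
      vertex 0.0 29.0 0.0
    endloop
  endfacet
  facet normal -1.0000 0.0000 0.0000
    outer loop
      vertex 0.0 0.0 7.0
      vertex 0.0 29.0 0.0
      vertex 0.0 0.0 0.0
    endloop
  endfacet
  facet normal 1.0000 0.0000 0.0000
    outer loop
      vertex 18.0 0.0 0.0
      vertex 18.0 29.0 0.0
      vertex 18.0 0.0 7.0
    endloop
  endfacet
endsolid part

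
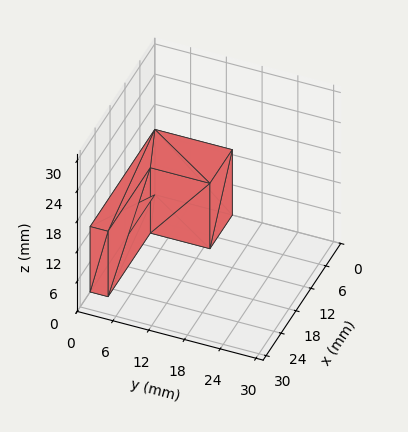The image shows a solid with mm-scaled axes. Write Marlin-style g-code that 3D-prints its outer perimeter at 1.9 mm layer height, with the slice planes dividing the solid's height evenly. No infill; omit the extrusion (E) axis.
Reading the render: the shape is an L-shaped prism: outer 26 × 13 mm, arm thicknesses ≈ 3 mm (horizontal) and 9 mm (vertical), extruded 13 mm in z (dimensions read to the nearest mm from the axis ticks). For the g-code, the solid's height is divided into equal slices at the stated Δz and each level perimeter traced with G1 moves after a G0 lift.

; perimeter-only toolpath
G21 ; units = mm
G90 ; absolute positioning
G28 ; home
; layer 1
G0 Z1.9
G0 X0.0 Y0.0
G1 X26.0 Y0.0
G1 X26.0 Y3.0
G1 X9.0 Y3.0
G1 X9.0 Y13.0
G1 X0.0 Y13.0
G1 X0.0 Y0.0
; layer 2
G0 Z3.7
G0 X0.0 Y0.0
G1 X26.0 Y0.0
G1 X26.0 Y3.0
G1 X9.0 Y3.0
G1 X9.0 Y13.0
G1 X0.0 Y13.0
G1 X0.0 Y0.0
; layer 3
G0 Z5.6
G0 X0.0 Y0.0
G1 X26.0 Y0.0
G1 X26.0 Y3.0
G1 X9.0 Y3.0
G1 X9.0 Y13.0
G1 X0.0 Y13.0
G1 X0.0 Y0.0
; layer 4
G0 Z7.4
G0 X0.0 Y0.0
G1 X26.0 Y0.0
G1 X26.0 Y3.0
G1 X9.0 Y3.0
G1 X9.0 Y13.0
G1 X0.0 Y13.0
G1 X0.0 Y0.0
; layer 5
G0 Z9.3
G0 X0.0 Y0.0
G1 X26.0 Y0.0
G1 X26.0 Y3.0
G1 X9.0 Y3.0
G1 X9.0 Y13.0
G1 X0.0 Y13.0
G1 X0.0 Y0.0
; layer 6
G0 Z11.1
G0 X0.0 Y0.0
G1 X26.0 Y0.0
G1 X26.0 Y3.0
G1 X9.0 Y3.0
G1 X9.0 Y13.0
G1 X0.0 Y13.0
G1 X0.0 Y0.0
; layer 7
G0 Z13.0
G0 X0.0 Y0.0
G1 X26.0 Y0.0
G1 X26.0 Y3.0
G1 X9.0 Y3.0
G1 X9.0 Y13.0
G1 X0.0 Y13.0
G1 X0.0 Y0.0
M2 ; end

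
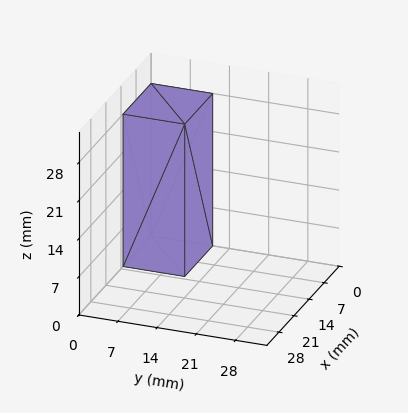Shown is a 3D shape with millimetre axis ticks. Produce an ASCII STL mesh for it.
Reading the render: the shape is a rectangular box, roughly 13 × 11 mm footprint and 28 mm tall (dimensions read to the nearest mm from the axis ticks). For the STL, each face is triangulated and given an outward normal.

solid part
  facet normal 0.0000 0.0000 -1.0000
    outer loop
      vertex 13.000 11.000 0.000
      vertex 13.000 0.000 0.000
      vertex 0.000 0.000 0.000
    endloop
  endfacet
  facet normal 0.0000 0.0000 -1.0000
    outer loop
      vertex 0.000 11.000 0.000
      vertex 13.000 11.000 0.000
      vertex 0.000 0.000 0.000
    endloop
  endfacet
  facet normal 0.0000 0.0000 1.0000
    outer loop
      vertex 0.000 0.000 28.000
      vertex 13.000 0.000 28.000
      vertex 13.000 11.000 28.000
    endloop
  endfacet
  facet normal 0.0000 0.0000 1.0000
    outer loop
      vertex 0.000 0.000 28.000
      vertex 13.000 11.000 28.000
      vertex 0.000 11.000 28.000
    endloop
  endfacet
  facet normal 0.0000 -1.0000 0.0000
    outer loop
      vertex 0.000 0.000 0.000
      vertex 13.000 0.000 0.000
      vertex 13.000 0.000 28.000
    endloop
  endfacet
  facet normal 0.0000 -1.0000 0.0000
    outer loop
      vertex 0.000 0.000 0.000
      vertex 13.000 0.000 28.000
      vertex 0.000 0.000 28.000
    endloop
  endfacet
  facet normal 0.0000 1.0000 0.0000
    outer loop
      vertex 13.000 11.000 28.000
      vertex 13.000 11.000 0.000
      vertex 0.000 11.000 0.000
    endloop
  endfacet
  facet normal 0.0000 1.0000 0.0000
    outer loop
      vertex 0.000 11.000 28.000
      vertex 13.000 11.000 28.000
      vertex 0.000 11.000 0.000
    endloop
  endfacet
  facet normal -1.0000 0.0000 0.0000
    outer loop
      vertex 0.000 11.000 28.000
      vertex 0.000 11.000 0.000
      vertex 0.000 0.000 0.000
    endloop
  endfacet
  facet normal -1.0000 0.0000 0.0000
    outer loop
      vertex 0.000 0.000 28.000
      vertex 0.000 11.000 28.000
      vertex 0.000 0.000 0.000
    endloop
  endfacet
  facet normal 1.0000 0.0000 0.0000
    outer loop
      vertex 13.000 0.000 0.000
      vertex 13.000 11.000 0.000
      vertex 13.000 11.000 28.000
    endloop
  endfacet
  facet normal 1.0000 0.0000 0.0000
    outer loop
      vertex 13.000 0.000 0.000
      vertex 13.000 11.000 28.000
      vertex 13.000 0.000 28.000
    endloop
  endfacet
endsolid part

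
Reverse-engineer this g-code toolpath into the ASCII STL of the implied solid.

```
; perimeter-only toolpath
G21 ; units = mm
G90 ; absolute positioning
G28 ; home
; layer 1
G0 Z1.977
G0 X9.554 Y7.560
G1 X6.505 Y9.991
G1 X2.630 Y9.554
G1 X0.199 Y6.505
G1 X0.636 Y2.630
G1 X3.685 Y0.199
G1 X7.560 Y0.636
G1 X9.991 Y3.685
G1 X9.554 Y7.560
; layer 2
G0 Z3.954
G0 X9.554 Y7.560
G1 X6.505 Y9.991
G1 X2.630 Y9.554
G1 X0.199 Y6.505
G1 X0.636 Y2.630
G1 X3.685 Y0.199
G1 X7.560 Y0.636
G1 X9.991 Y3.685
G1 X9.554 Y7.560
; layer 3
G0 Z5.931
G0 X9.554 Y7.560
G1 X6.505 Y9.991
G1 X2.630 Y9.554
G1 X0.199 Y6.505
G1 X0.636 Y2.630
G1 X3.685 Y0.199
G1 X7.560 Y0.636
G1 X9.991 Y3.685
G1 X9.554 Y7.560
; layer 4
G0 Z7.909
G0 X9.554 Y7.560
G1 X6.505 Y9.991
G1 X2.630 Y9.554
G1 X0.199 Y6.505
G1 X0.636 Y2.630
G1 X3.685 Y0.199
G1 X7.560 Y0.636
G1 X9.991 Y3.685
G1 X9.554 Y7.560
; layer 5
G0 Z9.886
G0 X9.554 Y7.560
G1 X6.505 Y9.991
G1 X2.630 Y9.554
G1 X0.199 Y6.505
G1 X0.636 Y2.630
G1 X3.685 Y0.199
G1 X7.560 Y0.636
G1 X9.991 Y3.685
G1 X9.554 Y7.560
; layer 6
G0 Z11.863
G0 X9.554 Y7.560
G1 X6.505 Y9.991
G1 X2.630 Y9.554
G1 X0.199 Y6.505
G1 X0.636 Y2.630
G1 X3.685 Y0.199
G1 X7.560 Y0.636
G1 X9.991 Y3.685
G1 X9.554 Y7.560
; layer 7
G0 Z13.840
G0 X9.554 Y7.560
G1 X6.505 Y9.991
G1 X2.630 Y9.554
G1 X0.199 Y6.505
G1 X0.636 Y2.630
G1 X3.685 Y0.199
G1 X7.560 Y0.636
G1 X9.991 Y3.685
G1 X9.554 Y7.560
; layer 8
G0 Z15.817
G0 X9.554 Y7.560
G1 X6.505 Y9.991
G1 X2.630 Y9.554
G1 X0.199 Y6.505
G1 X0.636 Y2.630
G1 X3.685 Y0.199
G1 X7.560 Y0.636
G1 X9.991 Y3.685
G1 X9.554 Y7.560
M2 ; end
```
solid part
  facet normal 0.0000 0.0000 -1.0000
    outer loop
      vertex 2.630 9.554 0.000
      vertex 6.505 9.991 0.000
      vertex 9.554 7.560 0.000
    endloop
  endfacet
  facet normal 0.0000 0.0000 -1.0000
    outer loop
      vertex 0.199 6.505 0.000
      vertex 2.630 9.554 0.000
      vertex 9.554 7.560 0.000
    endloop
  endfacet
  facet normal 0.0000 0.0000 -1.0000
    outer loop
      vertex 0.636 2.630 0.000
      vertex 0.199 6.505 0.000
      vertex 9.554 7.560 0.000
    endloop
  endfacet
  facet normal 0.0000 0.0000 -1.0000
    outer loop
      vertex 3.685 0.199 0.000
      vertex 0.636 2.630 0.000
      vertex 9.554 7.560 0.000
    endloop
  endfacet
  facet normal 0.0000 0.0000 -1.0000
    outer loop
      vertex 7.560 0.636 0.000
      vertex 3.685 0.199 0.000
      vertex 9.554 7.560 0.000
    endloop
  endfacet
  facet normal 0.0000 0.0000 -1.0000
    outer loop
      vertex 9.991 3.685 0.000
      vertex 7.560 0.636 0.000
      vertex 9.554 7.560 0.000
    endloop
  endfacet
  facet normal 0.0000 0.0000 1.0000
    outer loop
      vertex 9.554 7.560 15.817
      vertex 6.505 9.991 15.817
      vertex 2.630 9.554 15.817
    endloop
  endfacet
  facet normal 0.0000 0.0000 1.0000
    outer loop
      vertex 9.554 7.560 15.817
      vertex 2.630 9.554 15.817
      vertex 0.199 6.505 15.817
    endloop
  endfacet
  facet normal 0.0000 0.0000 1.0000
    outer loop
      vertex 9.554 7.560 15.817
      vertex 0.199 6.505 15.817
      vertex 0.636 2.630 15.817
    endloop
  endfacet
  facet normal 0.0000 0.0000 1.0000
    outer loop
      vertex 9.554 7.560 15.817
      vertex 0.636 2.630 15.817
      vertex 3.685 0.199 15.817
    endloop
  endfacet
  facet normal 0.0000 0.0000 1.0000
    outer loop
      vertex 9.554 7.560 15.817
      vertex 3.685 0.199 15.817
      vertex 7.560 0.636 15.817
    endloop
  endfacet
  facet normal 0.0000 0.0000 1.0000
    outer loop
      vertex 9.554 7.560 15.817
      vertex 7.560 0.636 15.817
      vertex 9.991 3.685 15.817
    endloop
  endfacet
  facet normal 0.6234 0.7819 0.0000
    outer loop
      vertex 9.554 7.560 0.000
      vertex 6.505 9.991 0.000
      vertex 6.505 9.991 15.817
    endloop
  endfacet
  facet normal 0.6234 0.7819 0.0000
    outer loop
      vertex 9.554 7.560 0.000
      vertex 6.505 9.991 15.817
      vertex 9.554 7.560 15.817
    endloop
  endfacet
  facet normal -0.1121 0.9937 0.0000
    outer loop
      vertex 6.505 9.991 0.000
      vertex 2.630 9.554 0.000
      vertex 2.630 9.554 15.817
    endloop
  endfacet
  facet normal -0.1121 0.9937 0.0000
    outer loop
      vertex 6.505 9.991 0.000
      vertex 2.630 9.554 15.817
      vertex 6.505 9.991 15.817
    endloop
  endfacet
  facet normal -0.7819 0.6234 0.0000
    outer loop
      vertex 2.630 9.554 0.000
      vertex 0.199 6.505 0.000
      vertex 0.199 6.505 15.817
    endloop
  endfacet
  facet normal -0.7819 0.6234 0.0000
    outer loop
      vertex 2.630 9.554 0.000
      vertex 0.199 6.505 15.817
      vertex 2.630 9.554 15.817
    endloop
  endfacet
  facet normal -0.9937 -0.1121 0.0000
    outer loop
      vertex 0.199 6.505 0.000
      vertex 0.636 2.630 0.000
      vertex 0.636 2.630 15.817
    endloop
  endfacet
  facet normal -0.9937 -0.1121 0.0000
    outer loop
      vertex 0.199 6.505 0.000
      vertex 0.636 2.630 15.817
      vertex 0.199 6.505 15.817
    endloop
  endfacet
  facet normal -0.6234 -0.7819 0.0000
    outer loop
      vertex 0.636 2.630 0.000
      vertex 3.685 0.199 0.000
      vertex 3.685 0.199 15.817
    endloop
  endfacet
  facet normal -0.6234 -0.7819 0.0000
    outer loop
      vertex 0.636 2.630 0.000
      vertex 3.685 0.199 15.817
      vertex 0.636 2.630 15.817
    endloop
  endfacet
  facet normal 0.1121 -0.9937 0.0000
    outer loop
      vertex 3.685 0.199 0.000
      vertex 7.560 0.636 0.000
      vertex 7.560 0.636 15.817
    endloop
  endfacet
  facet normal 0.1121 -0.9937 0.0000
    outer loop
      vertex 3.685 0.199 0.000
      vertex 7.560 0.636 15.817
      vertex 3.685 0.199 15.817
    endloop
  endfacet
  facet normal 0.7819 -0.6234 0.0000
    outer loop
      vertex 7.560 0.636 0.000
      vertex 9.991 3.685 0.000
      vertex 9.991 3.685 15.817
    endloop
  endfacet
  facet normal 0.7819 -0.6234 0.0000
    outer loop
      vertex 7.560 0.636 0.000
      vertex 9.991 3.685 15.817
      vertex 7.560 0.636 15.817
    endloop
  endfacet
  facet normal 0.9937 0.1121 0.0000
    outer loop
      vertex 9.991 3.685 0.000
      vertex 9.554 7.560 0.000
      vertex 9.554 7.560 15.817
    endloop
  endfacet
  facet normal 0.9937 0.1121 0.0000
    outer loop
      vertex 9.991 3.685 0.000
      vertex 9.554 7.560 15.817
      vertex 9.991 3.685 15.817
    endloop
  endfacet
endsolid part

The G0 Z moves step by Δz≈1.977 mm. Every layer's G1 loop is the same polygon, so the solid is a straight extrusion of it from z=0 to z≈15.8. Closing with flat bottom and top caps and triangulating gives 28 facets — a regular 8-sided prism (a cylinder approximated with 8 flat sides), circumscribed radius ≈ 5.09 mm, height ≈ 15.8 mm.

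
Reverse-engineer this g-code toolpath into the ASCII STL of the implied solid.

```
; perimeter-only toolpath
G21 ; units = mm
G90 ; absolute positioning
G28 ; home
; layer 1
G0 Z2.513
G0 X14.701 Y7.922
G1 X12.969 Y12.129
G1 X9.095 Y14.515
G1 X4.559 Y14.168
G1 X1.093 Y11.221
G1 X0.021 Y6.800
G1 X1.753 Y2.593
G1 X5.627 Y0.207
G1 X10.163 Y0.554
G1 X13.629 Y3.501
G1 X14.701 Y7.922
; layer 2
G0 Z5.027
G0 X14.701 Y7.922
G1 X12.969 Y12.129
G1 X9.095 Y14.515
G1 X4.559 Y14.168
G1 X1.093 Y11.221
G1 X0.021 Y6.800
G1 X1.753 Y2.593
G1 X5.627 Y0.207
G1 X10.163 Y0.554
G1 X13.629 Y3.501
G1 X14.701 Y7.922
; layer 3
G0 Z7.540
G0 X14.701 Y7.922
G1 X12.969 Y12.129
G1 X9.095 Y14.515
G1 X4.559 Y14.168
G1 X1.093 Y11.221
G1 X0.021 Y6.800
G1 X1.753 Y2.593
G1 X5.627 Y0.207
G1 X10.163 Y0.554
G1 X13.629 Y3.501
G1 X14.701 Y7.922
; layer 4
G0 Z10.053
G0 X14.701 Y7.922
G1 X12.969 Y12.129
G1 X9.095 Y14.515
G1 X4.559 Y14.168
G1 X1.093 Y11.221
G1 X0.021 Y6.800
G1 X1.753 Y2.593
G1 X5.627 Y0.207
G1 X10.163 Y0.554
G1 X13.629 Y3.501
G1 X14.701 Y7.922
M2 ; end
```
solid part
  facet normal 0.0000 0.0000 -1.0000
    outer loop
      vertex 9.095 14.515 0.000
      vertex 12.969 12.129 0.000
      vertex 14.701 7.922 0.000
    endloop
  endfacet
  facet normal 0.0000 0.0000 -1.0000
    outer loop
      vertex 4.559 14.168 0.000
      vertex 9.095 14.515 0.000
      vertex 14.701 7.922 0.000
    endloop
  endfacet
  facet normal 0.0000 0.0000 -1.0000
    outer loop
      vertex 1.093 11.221 0.000
      vertex 4.559 14.168 0.000
      vertex 14.701 7.922 0.000
    endloop
  endfacet
  facet normal 0.0000 0.0000 -1.0000
    outer loop
      vertex 0.021 6.800 0.000
      vertex 1.093 11.221 0.000
      vertex 14.701 7.922 0.000
    endloop
  endfacet
  facet normal 0.0000 0.0000 -1.0000
    outer loop
      vertex 1.753 2.593 0.000
      vertex 0.021 6.800 0.000
      vertex 14.701 7.922 0.000
    endloop
  endfacet
  facet normal 0.0000 0.0000 -1.0000
    outer loop
      vertex 5.627 0.207 0.000
      vertex 1.753 2.593 0.000
      vertex 14.701 7.922 0.000
    endloop
  endfacet
  facet normal 0.0000 0.0000 -1.0000
    outer loop
      vertex 10.163 0.554 0.000
      vertex 5.627 0.207 0.000
      vertex 14.701 7.922 0.000
    endloop
  endfacet
  facet normal 0.0000 0.0000 -1.0000
    outer loop
      vertex 13.629 3.501 0.000
      vertex 10.163 0.554 0.000
      vertex 14.701 7.922 0.000
    endloop
  endfacet
  facet normal 0.0000 0.0000 1.0000
    outer loop
      vertex 14.701 7.922 10.053
      vertex 12.969 12.129 10.053
      vertex 9.095 14.515 10.053
    endloop
  endfacet
  facet normal 0.0000 0.0000 1.0000
    outer loop
      vertex 14.701 7.922 10.053
      vertex 9.095 14.515 10.053
      vertex 4.559 14.168 10.053
    endloop
  endfacet
  facet normal 0.0000 0.0000 1.0000
    outer loop
      vertex 14.701 7.922 10.053
      vertex 4.559 14.168 10.053
      vertex 1.093 11.221 10.053
    endloop
  endfacet
  facet normal 0.0000 0.0000 1.0000
    outer loop
      vertex 14.701 7.922 10.053
      vertex 1.093 11.221 10.053
      vertex 0.021 6.800 10.053
    endloop
  endfacet
  facet normal 0.0000 0.0000 1.0000
    outer loop
      vertex 14.701 7.922 10.053
      vertex 0.021 6.800 10.053
      vertex 1.753 2.593 10.053
    endloop
  endfacet
  facet normal 0.0000 0.0000 1.0000
    outer loop
      vertex 14.701 7.922 10.053
      vertex 1.753 2.593 10.053
      vertex 5.627 0.207 10.053
    endloop
  endfacet
  facet normal 0.0000 0.0000 1.0000
    outer loop
      vertex 14.701 7.922 10.053
      vertex 5.627 0.207 10.053
      vertex 10.163 0.554 10.053
    endloop
  endfacet
  facet normal 0.0000 0.0000 1.0000
    outer loop
      vertex 14.701 7.922 10.053
      vertex 10.163 0.554 10.053
      vertex 13.629 3.501 10.053
    endloop
  endfacet
  facet normal 0.9247 0.3807 0.0000
    outer loop
      vertex 14.701 7.922 0.000
      vertex 12.969 12.129 0.000
      vertex 12.969 12.129 10.053
    endloop
  endfacet
  facet normal 0.9247 0.3807 0.0000
    outer loop
      vertex 14.701 7.922 0.000
      vertex 12.969 12.129 10.053
      vertex 14.701 7.922 10.053
    endloop
  endfacet
  facet normal 0.5244 0.8515 0.0000
    outer loop
      vertex 12.969 12.129 0.000
      vertex 9.095 14.515 0.000
      vertex 9.095 14.515 10.053
    endloop
  endfacet
  facet normal 0.5244 0.8515 0.0000
    outer loop
      vertex 12.969 12.129 0.000
      vertex 9.095 14.515 10.053
      vertex 12.969 12.129 10.053
    endloop
  endfacet
  facet normal -0.0763 0.9971 0.0000
    outer loop
      vertex 9.095 14.515 0.000
      vertex 4.559 14.168 0.000
      vertex 4.559 14.168 10.053
    endloop
  endfacet
  facet normal -0.0763 0.9971 0.0000
    outer loop
      vertex 9.095 14.515 0.000
      vertex 4.559 14.168 10.053
      vertex 9.095 14.515 10.053
    endloop
  endfacet
  facet normal -0.6478 0.7618 0.0000
    outer loop
      vertex 4.559 14.168 0.000
      vertex 1.093 11.221 0.000
      vertex 1.093 11.221 10.053
    endloop
  endfacet
  facet normal -0.6478 0.7618 0.0000
    outer loop
      vertex 4.559 14.168 0.000
      vertex 1.093 11.221 10.053
      vertex 4.559 14.168 10.053
    endloop
  endfacet
  facet normal -0.9718 0.2357 0.0000
    outer loop
      vertex 1.093 11.221 0.000
      vertex 0.021 6.800 0.000
      vertex 0.021 6.800 10.053
    endloop
  endfacet
  facet normal -0.9718 0.2357 0.0000
    outer loop
      vertex 1.093 11.221 0.000
      vertex 0.021 6.800 10.053
      vertex 1.093 11.221 10.053
    endloop
  endfacet
  facet normal -0.9247 -0.3807 0.0000
    outer loop
      vertex 0.021 6.800 0.000
      vertex 1.753 2.593 0.000
      vertex 1.753 2.593 10.053
    endloop
  endfacet
  facet normal -0.9247 -0.3807 0.0000
    outer loop
      vertex 0.021 6.800 0.000
      vertex 1.753 2.593 10.053
      vertex 0.021 6.800 10.053
    endloop
  endfacet
  facet normal -0.5244 -0.8515 0.0000
    outer loop
      vertex 1.753 2.593 0.000
      vertex 5.627 0.207 0.000
      vertex 5.627 0.207 10.053
    endloop
  endfacet
  facet normal -0.5244 -0.8515 0.0000
    outer loop
      vertex 1.753 2.593 0.000
      vertex 5.627 0.207 10.053
      vertex 1.753 2.593 10.053
    endloop
  endfacet
  facet normal 0.0763 -0.9971 0.0000
    outer loop
      vertex 5.627 0.207 0.000
      vertex 10.163 0.554 0.000
      vertex 10.163 0.554 10.053
    endloop
  endfacet
  facet normal 0.0763 -0.9971 0.0000
    outer loop
      vertex 5.627 0.207 0.000
      vertex 10.163 0.554 10.053
      vertex 5.627 0.207 10.053
    endloop
  endfacet
  facet normal 0.6478 -0.7618 0.0000
    outer loop
      vertex 10.163 0.554 0.000
      vertex 13.629 3.501 0.000
      vertex 13.629 3.501 10.053
    endloop
  endfacet
  facet normal 0.6478 -0.7618 0.0000
    outer loop
      vertex 10.163 0.554 0.000
      vertex 13.629 3.501 10.053
      vertex 10.163 0.554 10.053
    endloop
  endfacet
  facet normal 0.9718 -0.2357 0.0000
    outer loop
      vertex 13.629 3.501 0.000
      vertex 14.701 7.922 0.000
      vertex 14.701 7.922 10.053
    endloop
  endfacet
  facet normal 0.9718 -0.2357 0.0000
    outer loop
      vertex 13.629 3.501 0.000
      vertex 14.701 7.922 10.053
      vertex 13.629 3.501 10.053
    endloop
  endfacet
endsolid part

The G0 Z moves step by Δz≈2.513 mm. Every layer's G1 loop is the same polygon, so the solid is a straight extrusion of it from z=0 to z≈10.1. Closing with flat bottom and top caps and triangulating gives 36 facets — a regular 10-sided prism (a cylinder approximated with 10 flat sides), circumscribed radius ≈ 7.36 mm, height ≈ 10.1 mm.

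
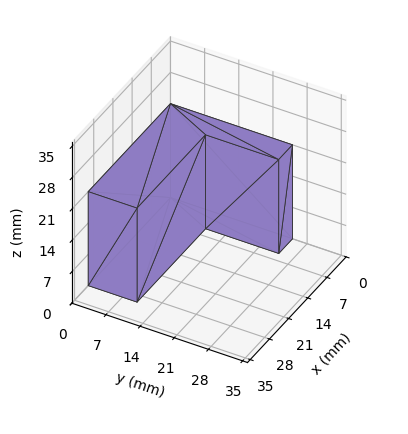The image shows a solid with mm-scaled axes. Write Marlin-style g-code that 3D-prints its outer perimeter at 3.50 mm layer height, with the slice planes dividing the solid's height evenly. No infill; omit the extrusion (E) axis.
Reading the render: the shape is an L-shaped prism: outer 30 × 25 mm, arm thicknesses ≈ 10 mm (horizontal) and 5 mm (vertical), extruded 21 mm in z (dimensions read to the nearest mm from the axis ticks). For the g-code, the solid's height is divided into equal slices at the stated Δz and each level perimeter traced with G1 moves after a G0 lift.

; perimeter-only toolpath
G21 ; units = mm
G90 ; absolute positioning
G28 ; home
; layer 1
G0 Z3.50
G0 X0.00 Y0.00
G1 X30.00 Y0.00
G1 X30.00 Y10.00
G1 X5.00 Y10.00
G1 X5.00 Y25.00
G1 X0.00 Y25.00
G1 X0.00 Y0.00
; layer 2
G0 Z7.00
G0 X0.00 Y0.00
G1 X30.00 Y0.00
G1 X30.00 Y10.00
G1 X5.00 Y10.00
G1 X5.00 Y25.00
G1 X0.00 Y25.00
G1 X0.00 Y0.00
; layer 3
G0 Z10.50
G0 X0.00 Y0.00
G1 X30.00 Y0.00
G1 X30.00 Y10.00
G1 X5.00 Y10.00
G1 X5.00 Y25.00
G1 X0.00 Y25.00
G1 X0.00 Y0.00
; layer 4
G0 Z14.00
G0 X0.00 Y0.00
G1 X30.00 Y0.00
G1 X30.00 Y10.00
G1 X5.00 Y10.00
G1 X5.00 Y25.00
G1 X0.00 Y25.00
G1 X0.00 Y0.00
; layer 5
G0 Z17.50
G0 X0.00 Y0.00
G1 X30.00 Y0.00
G1 X30.00 Y10.00
G1 X5.00 Y10.00
G1 X5.00 Y25.00
G1 X0.00 Y25.00
G1 X0.00 Y0.00
; layer 6
G0 Z21.00
G0 X0.00 Y0.00
G1 X30.00 Y0.00
G1 X30.00 Y10.00
G1 X5.00 Y10.00
G1 X5.00 Y25.00
G1 X0.00 Y25.00
G1 X0.00 Y0.00
M2 ; end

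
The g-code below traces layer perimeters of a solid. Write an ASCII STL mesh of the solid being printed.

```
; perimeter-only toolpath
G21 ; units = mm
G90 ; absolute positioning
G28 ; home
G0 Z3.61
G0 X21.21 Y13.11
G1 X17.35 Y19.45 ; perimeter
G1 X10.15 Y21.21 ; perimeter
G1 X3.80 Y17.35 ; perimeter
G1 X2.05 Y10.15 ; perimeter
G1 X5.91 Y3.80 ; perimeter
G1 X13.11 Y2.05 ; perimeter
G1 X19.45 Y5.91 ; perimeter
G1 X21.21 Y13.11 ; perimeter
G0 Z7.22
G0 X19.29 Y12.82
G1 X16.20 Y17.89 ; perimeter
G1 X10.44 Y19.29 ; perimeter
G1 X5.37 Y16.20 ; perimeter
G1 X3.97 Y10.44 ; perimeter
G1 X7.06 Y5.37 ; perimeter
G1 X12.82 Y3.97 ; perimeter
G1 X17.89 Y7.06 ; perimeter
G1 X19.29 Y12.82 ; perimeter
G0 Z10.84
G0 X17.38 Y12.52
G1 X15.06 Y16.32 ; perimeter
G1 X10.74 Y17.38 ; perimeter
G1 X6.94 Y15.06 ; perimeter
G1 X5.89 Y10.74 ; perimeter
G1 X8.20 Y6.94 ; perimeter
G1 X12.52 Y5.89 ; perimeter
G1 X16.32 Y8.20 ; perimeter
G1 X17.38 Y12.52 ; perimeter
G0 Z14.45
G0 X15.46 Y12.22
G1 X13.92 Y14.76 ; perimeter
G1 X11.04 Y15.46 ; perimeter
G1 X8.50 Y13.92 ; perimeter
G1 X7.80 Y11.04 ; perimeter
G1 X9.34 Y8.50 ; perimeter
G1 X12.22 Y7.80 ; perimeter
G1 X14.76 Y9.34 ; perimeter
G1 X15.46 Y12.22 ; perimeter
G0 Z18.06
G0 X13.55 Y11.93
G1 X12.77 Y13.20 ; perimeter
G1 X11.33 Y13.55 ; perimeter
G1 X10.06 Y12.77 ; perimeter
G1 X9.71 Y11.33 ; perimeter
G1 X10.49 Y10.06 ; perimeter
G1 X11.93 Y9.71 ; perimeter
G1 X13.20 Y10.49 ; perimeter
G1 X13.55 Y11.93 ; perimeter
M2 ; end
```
solid part
  facet normal 0.0000 0.0000 -1.0000
    outer loop
      vertex 9.85 23.12 0.00
      vertex 18.49 21.02 0.00
      vertex 23.12 13.41 0.00
    endloop
  endfacet
  facet normal 0.0000 0.0000 -1.0000
    outer loop
      vertex 2.24 18.49 0.00
      vertex 9.85 23.12 0.00
      vertex 23.12 13.41 0.00
    endloop
  endfacet
  facet normal 0.0000 0.0000 -1.0000
    outer loop
      vertex 0.14 9.85 0.00
      vertex 2.24 18.49 0.00
      vertex 23.12 13.41 0.00
    endloop
  endfacet
  facet normal 0.0000 0.0000 -1.0000
    outer loop
      vertex 4.77 2.24 0.00
      vertex 0.14 9.85 0.00
      vertex 23.12 13.41 0.00
    endloop
  endfacet
  facet normal 0.0000 0.0000 -1.0000
    outer loop
      vertex 13.41 0.14 0.00
      vertex 4.77 2.24 0.00
      vertex 23.12 13.41 0.00
    endloop
  endfacet
  facet normal 0.0000 0.0000 -1.0000
    outer loop
      vertex 21.02 4.77 0.00
      vertex 13.41 0.14 0.00
      vertex 23.12 13.41 0.00
    endloop
  endfacet
  facet normal 0.7654 0.4657 0.4441
    outer loop
      vertex 23.12 13.41 0.00
      vertex 18.49 21.02 0.00
      vertex 11.63 11.63 21.67
    endloop
  endfacet
  facet normal 0.2116 0.8706 0.4442
    outer loop
      vertex 18.49 21.02 0.00
      vertex 9.85 23.12 0.00
      vertex 11.63 11.63 21.67
    endloop
  endfacet
  facet normal -0.4657 0.7654 0.4441
    outer loop
      vertex 9.85 23.12 0.00
      vertex 2.24 18.49 0.00
      vertex 11.63 11.63 21.67
    endloop
  endfacet
  facet normal -0.8706 0.2116 0.4442
    outer loop
      vertex 2.24 18.49 0.00
      vertex 0.14 9.85 0.00
      vertex 11.63 11.63 21.67
    endloop
  endfacet
  facet normal -0.7654 -0.4657 0.4441
    outer loop
      vertex 0.14 9.85 0.00
      vertex 4.77 2.24 0.00
      vertex 11.63 11.63 21.67
    endloop
  endfacet
  facet normal -0.2116 -0.8706 0.4442
    outer loop
      vertex 4.77 2.24 0.00
      vertex 13.41 0.14 0.00
      vertex 11.63 11.63 21.67
    endloop
  endfacet
  facet normal 0.4657 -0.7654 0.4441
    outer loop
      vertex 13.41 0.14 0.00
      vertex 21.02 4.77 0.00
      vertex 11.63 11.63 21.67
    endloop
  endfacet
  facet normal 0.8706 -0.2116 0.4442
    outer loop
      vertex 21.02 4.77 0.00
      vertex 23.12 13.41 0.00
      vertex 11.63 11.63 21.67
    endloop
  endfacet
endsolid part

The G0 Z moves step by Δz≈3.61 mm. The G1 loops shrink linearly with z, so the solid tapers from its base footprint up to z≈21.7. Closing with a flat bottom cap and the tapered top and triangulating gives 14 facets — a regular 8-sided pyramid, base circumscribed radius ≈ 11.6 mm, apex at z ≈ 21.7 mm.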